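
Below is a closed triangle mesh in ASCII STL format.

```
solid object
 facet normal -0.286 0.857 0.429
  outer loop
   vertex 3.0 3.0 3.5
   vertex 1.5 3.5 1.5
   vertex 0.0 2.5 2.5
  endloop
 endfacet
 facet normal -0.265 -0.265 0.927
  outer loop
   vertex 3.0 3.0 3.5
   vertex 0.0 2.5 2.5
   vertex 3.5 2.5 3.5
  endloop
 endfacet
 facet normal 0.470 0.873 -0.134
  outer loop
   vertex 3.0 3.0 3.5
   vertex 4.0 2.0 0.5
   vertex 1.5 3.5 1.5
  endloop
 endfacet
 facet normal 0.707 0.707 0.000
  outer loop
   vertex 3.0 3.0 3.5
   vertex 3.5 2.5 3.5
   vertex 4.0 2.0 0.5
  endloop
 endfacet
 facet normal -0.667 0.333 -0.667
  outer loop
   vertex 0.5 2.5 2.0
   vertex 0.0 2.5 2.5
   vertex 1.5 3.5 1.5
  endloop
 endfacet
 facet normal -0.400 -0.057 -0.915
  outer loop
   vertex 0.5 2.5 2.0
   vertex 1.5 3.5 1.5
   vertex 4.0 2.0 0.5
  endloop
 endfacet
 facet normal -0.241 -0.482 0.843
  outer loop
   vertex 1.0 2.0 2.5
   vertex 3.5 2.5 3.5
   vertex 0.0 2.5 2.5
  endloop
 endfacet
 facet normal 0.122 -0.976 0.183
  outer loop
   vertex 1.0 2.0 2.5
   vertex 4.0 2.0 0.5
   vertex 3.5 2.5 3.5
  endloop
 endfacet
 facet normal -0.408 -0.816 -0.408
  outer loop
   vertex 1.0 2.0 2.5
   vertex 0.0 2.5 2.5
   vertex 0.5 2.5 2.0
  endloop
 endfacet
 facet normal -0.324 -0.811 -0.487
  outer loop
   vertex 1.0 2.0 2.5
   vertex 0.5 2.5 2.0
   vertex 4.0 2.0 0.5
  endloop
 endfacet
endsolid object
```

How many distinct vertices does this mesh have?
7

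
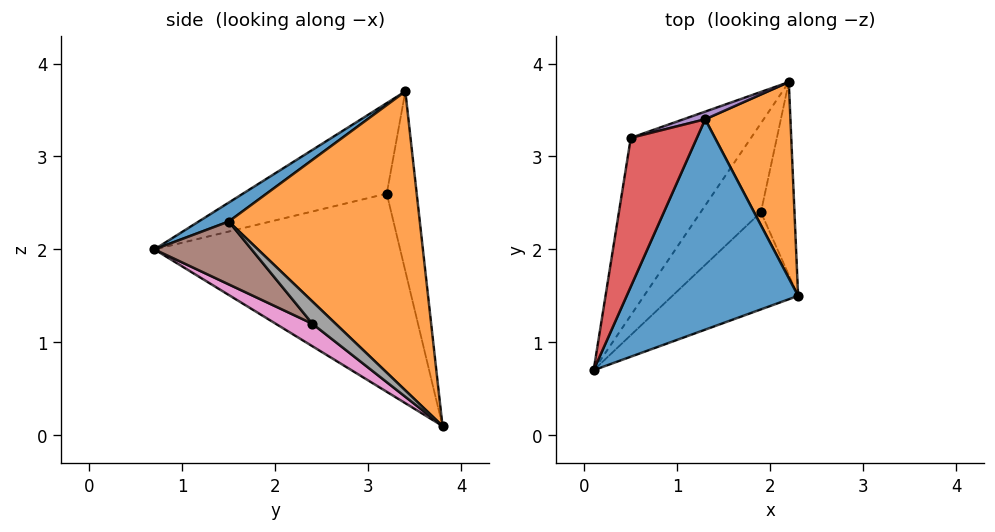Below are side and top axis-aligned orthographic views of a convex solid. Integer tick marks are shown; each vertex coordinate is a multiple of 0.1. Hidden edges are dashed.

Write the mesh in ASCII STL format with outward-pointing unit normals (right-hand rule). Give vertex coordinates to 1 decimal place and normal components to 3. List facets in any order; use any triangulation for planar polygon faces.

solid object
 facet normal 0.091 -0.559 0.824
  outer loop
   vertex 1.3 3.4 3.7
   vertex 0.1 0.7 2.0
   vertex 2.3 1.5 2.3
  endloop
 endfacet
 facet normal 0.920 0.291 0.262
  outer loop
   vertex 1.3 3.4 3.7
   vertex 2.3 1.5 2.3
   vertex 2.2 3.8 0.1
  endloop
 endfacet
 facet normal -0.827 0.253 -0.502
  outer loop
   vertex 0.5 3.2 2.6
   vertex 2.2 3.8 0.1
   vertex 0.1 0.7 2.0
  endloop
 endfacet
 facet normal -0.808 -0.012 0.590
  outer loop
   vertex 0.5 3.2 2.6
   vertex 0.1 0.7 2.0
   vertex 1.3 3.4 3.7
  endloop
 endfacet
 facet normal -0.287 0.957 0.035
  outer loop
   vertex 0.5 3.2 2.6
   vertex 1.3 3.4 3.7
   vertex 2.2 3.8 0.1
  endloop
 endfacet
 facet normal 0.333 -0.667 -0.667
  outer loop
   vertex 1.9 2.4 1.2
   vertex 2.3 1.5 2.3
   vertex 0.1 0.7 2.0
  endloop
 endfacet
 facet normal 0.272 -0.630 -0.728
  outer loop
   vertex 1.9 2.4 1.2
   vertex 0.1 0.7 2.0
   vertex 2.2 3.8 0.1
  endloop
 endfacet
 facet normal 0.437 -0.612 -0.659
  outer loop
   vertex 1.9 2.4 1.2
   vertex 2.2 3.8 0.1
   vertex 2.3 1.5 2.3
  endloop
 endfacet
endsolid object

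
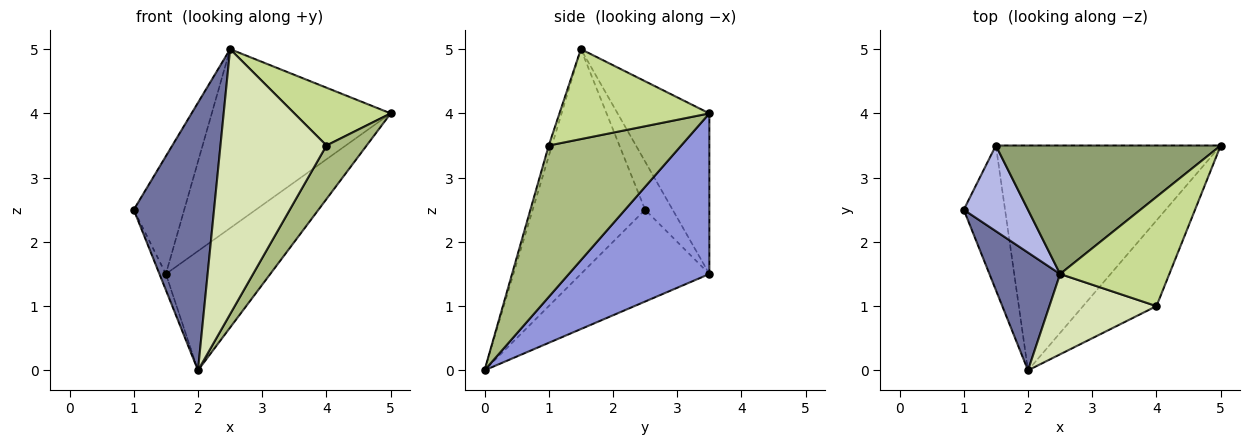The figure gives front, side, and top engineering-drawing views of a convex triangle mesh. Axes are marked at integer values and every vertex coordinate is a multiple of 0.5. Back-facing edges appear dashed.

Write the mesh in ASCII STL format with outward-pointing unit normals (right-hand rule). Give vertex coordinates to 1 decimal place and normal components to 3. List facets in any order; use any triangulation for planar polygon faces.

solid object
 facet normal -0.788 -0.563 0.248
  outer loop
   vertex 2.5 1.5 5.0
   vertex 1.0 2.5 2.5
   vertex 2.0 0.0 0.0
  endloop
 endfacet
 facet normal -0.911 0.046 -0.410
  outer loop
   vertex 1.5 3.5 1.5
   vertex 2.0 0.0 0.0
   vertex 1.0 2.5 2.5
  endloop
 endfacet
 facet normal 0.534 0.396 -0.747
  outer loop
   vertex 1.5 3.5 1.5
   vertex 5.0 3.5 4.0
   vertex 2.0 0.0 0.0
  endloop
 endfacet
 facet normal -0.404 0.740 0.538
  outer loop
   vertex 1.5 3.5 1.5
   vertex 1.0 2.5 2.5
   vertex 2.5 1.5 5.0
  endloop
 endfacet
 facet normal -0.385 0.750 0.538
  outer loop
   vertex 1.5 3.5 1.5
   vertex 2.5 1.5 5.0
   vertex 5.0 3.5 4.0
  endloop
 endfacet
 facet normal 0.868 -0.263 -0.421
  outer loop
   vertex 4.0 1.0 3.5
   vertex 2.0 0.0 0.0
   vertex 5.0 3.5 4.0
  endloop
 endfacet
 facet normal 0.588 -0.378 0.715
  outer loop
   vertex 4.0 1.0 3.5
   vertex 5.0 3.5 4.0
   vertex 2.5 1.5 5.0
  endloop
 endfacet
 facet normal -0.029 -0.957 0.290
  outer loop
   vertex 4.0 1.0 3.5
   vertex 2.5 1.5 5.0
   vertex 2.0 0.0 0.0
  endloop
 endfacet
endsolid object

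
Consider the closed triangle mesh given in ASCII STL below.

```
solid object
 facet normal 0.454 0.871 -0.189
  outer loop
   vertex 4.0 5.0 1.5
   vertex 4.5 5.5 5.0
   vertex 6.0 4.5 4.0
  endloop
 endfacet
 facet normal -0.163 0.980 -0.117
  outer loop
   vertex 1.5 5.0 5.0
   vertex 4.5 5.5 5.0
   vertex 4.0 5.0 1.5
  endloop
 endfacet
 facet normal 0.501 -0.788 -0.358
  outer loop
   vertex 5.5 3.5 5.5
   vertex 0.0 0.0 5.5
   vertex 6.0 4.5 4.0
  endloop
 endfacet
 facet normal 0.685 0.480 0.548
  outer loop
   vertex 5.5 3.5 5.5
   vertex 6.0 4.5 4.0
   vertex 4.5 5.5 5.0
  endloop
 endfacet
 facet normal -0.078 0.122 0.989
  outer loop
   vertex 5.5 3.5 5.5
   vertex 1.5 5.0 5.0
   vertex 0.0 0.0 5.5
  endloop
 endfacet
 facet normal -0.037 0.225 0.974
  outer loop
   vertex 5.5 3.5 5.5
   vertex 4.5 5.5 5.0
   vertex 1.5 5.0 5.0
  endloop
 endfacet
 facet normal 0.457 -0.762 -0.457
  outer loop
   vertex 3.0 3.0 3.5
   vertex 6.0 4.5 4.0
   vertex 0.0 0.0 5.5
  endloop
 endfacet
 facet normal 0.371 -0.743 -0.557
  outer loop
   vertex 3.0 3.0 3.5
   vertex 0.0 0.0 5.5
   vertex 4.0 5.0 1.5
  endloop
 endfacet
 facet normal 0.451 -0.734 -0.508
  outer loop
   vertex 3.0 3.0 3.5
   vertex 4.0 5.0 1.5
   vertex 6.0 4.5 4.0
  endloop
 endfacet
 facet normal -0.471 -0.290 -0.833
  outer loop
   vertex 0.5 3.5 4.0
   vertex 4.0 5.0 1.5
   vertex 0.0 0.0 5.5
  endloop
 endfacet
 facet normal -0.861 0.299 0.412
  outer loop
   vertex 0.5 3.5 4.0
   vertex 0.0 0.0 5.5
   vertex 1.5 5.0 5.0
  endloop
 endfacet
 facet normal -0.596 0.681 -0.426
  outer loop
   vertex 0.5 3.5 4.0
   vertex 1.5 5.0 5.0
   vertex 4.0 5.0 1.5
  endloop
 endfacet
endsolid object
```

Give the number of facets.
12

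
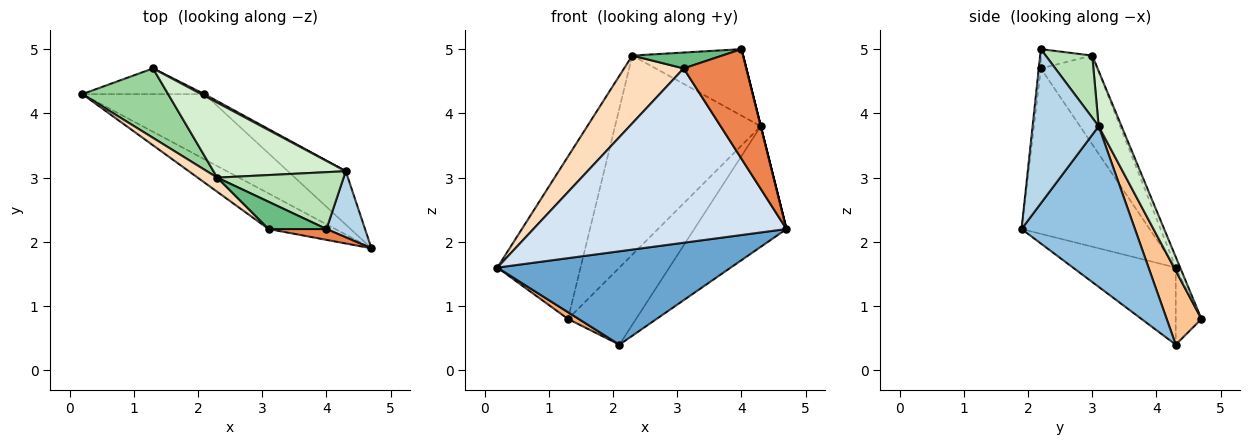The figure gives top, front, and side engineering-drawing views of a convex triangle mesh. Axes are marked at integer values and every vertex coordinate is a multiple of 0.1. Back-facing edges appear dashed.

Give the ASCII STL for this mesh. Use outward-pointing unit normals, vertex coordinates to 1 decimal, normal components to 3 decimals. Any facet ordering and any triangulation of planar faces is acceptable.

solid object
 facet normal -0.340 -0.771 -0.538
  outer loop
   vertex 2.1 4.3 0.4
   vertex 4.7 1.9 2.2
   vertex 0.2 4.3 1.6
  endloop
 endfacet
 facet normal 0.747 0.608 -0.269
  outer loop
   vertex 4.3 3.1 3.8
   vertex 4.7 1.9 2.2
   vertex 2.1 4.3 0.4
  endloop
 endfacet
 facet normal 0.970 0.000 0.243
  outer loop
   vertex 4.3 3.1 3.8
   vertex 4.0 2.2 5.0
   vertex 4.7 1.9 2.2
  endloop
 endfacet
 facet normal -0.444 -0.878 -0.179
  outer loop
   vertex 3.1 2.2 4.7
   vertex 0.2 4.3 1.6
   vertex 4.7 1.9 2.2
  endloop
 endfacet
 facet normal -0.033 -0.995 0.098
  outer loop
   vertex 3.1 2.2 4.7
   vertex 4.7 1.9 2.2
   vertex 4.0 2.2 5.0
  endloop
 endfacet
 facet normal -0.521 -0.217 -0.825
  outer loop
   vertex 1.3 4.7 0.8
   vertex 2.1 4.3 0.4
   vertex 0.2 4.3 1.6
  endloop
 endfacet
 facet normal 0.455 0.890 0.020
  outer loop
   vertex 1.3 4.7 0.8
   vertex 4.3 3.1 3.8
   vertex 2.1 4.3 0.4
  endloop
 endfacet
 facet normal -0.680 -0.718 0.150
  outer loop
   vertex 2.3 3.0 4.9
   vertex 0.2 4.3 1.6
   vertex 3.1 2.2 4.7
  endloop
 endfacet
 facet normal -0.277 -0.484 0.830
  outer loop
   vertex 2.3 3.0 4.9
   vertex 3.1 2.2 4.7
   vertex 4.0 2.2 5.0
  endloop
 endfacet
 facet normal -0.048 0.918 0.393
  outer loop
   vertex 2.3 3.0 4.9
   vertex 1.3 4.7 0.8
   vertex 0.2 4.3 1.6
  endloop
 endfacet
 facet normal 0.304 0.724 0.619
  outer loop
   vertex 2.3 3.0 4.9
   vertex 4.0 2.2 5.0
   vertex 4.3 3.1 3.8
  endloop
 endfacet
 facet normal 0.145 0.926 0.348
  outer loop
   vertex 2.3 3.0 4.9
   vertex 4.3 3.1 3.8
   vertex 1.3 4.7 0.8
  endloop
 endfacet
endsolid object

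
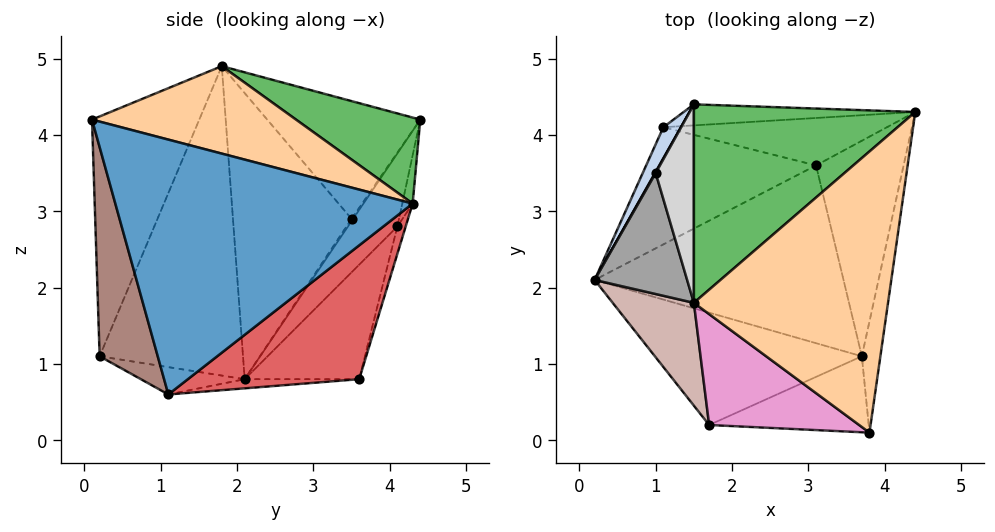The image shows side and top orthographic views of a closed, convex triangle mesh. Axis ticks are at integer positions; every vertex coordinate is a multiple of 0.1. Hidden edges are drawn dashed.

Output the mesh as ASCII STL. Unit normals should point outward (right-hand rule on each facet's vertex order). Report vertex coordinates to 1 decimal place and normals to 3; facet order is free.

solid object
 facet normal 0.985 -0.159 -0.072
  outer loop
   vertex 3.7 1.1 0.6
   vertex 4.4 4.3 3.1
   vertex 3.8 0.1 4.2
  endloop
 endfacet
 facet normal -0.953 0.199 0.230
  outer loop
   vertex 1.1 4.1 2.8
   vertex 0.2 2.1 0.8
   vertex 1.5 4.4 4.2
  endloop
 endfacet
 facet normal -0.041 0.979 -0.198
  outer loop
   vertex 1.1 4.1 2.8
   vertex 1.5 4.4 4.2
   vertex 4.4 4.3 3.1
  endloop
 endfacet
 facet normal 0.404 0.177 0.897
  outer loop
   vertex 1.5 1.8 4.9
   vertex 3.8 0.1 4.2
   vertex 4.4 4.3 3.1
  endloop
 endfacet
 facet normal 0.351 0.243 0.904
  outer loop
   vertex 1.5 1.8 4.9
   vertex 4.4 4.3 3.1
   vertex 1.5 4.4 4.2
  endloop
 endfacet
 facet normal -0.037 0.071 -0.997
  outer loop
   vertex 3.1 3.6 0.8
   vertex 3.7 1.1 0.6
   vertex 0.2 2.1 0.8
  endloop
 endfacet
 facet normal 0.813 0.238 -0.532
  outer loop
   vertex 3.1 3.6 0.8
   vertex 4.4 4.3 3.1
   vertex 3.7 1.1 0.6
  endloop
 endfacet
 facet normal -0.380 0.734 -0.563
  outer loop
   vertex 3.1 3.6 0.8
   vertex 0.2 2.1 0.8
   vertex 1.1 4.1 2.8
  endloop
 endfacet
 facet normal -0.033 0.961 -0.274
  outer loop
   vertex 3.1 3.6 0.8
   vertex 1.1 4.1 2.8
   vertex 4.4 4.3 3.1
  endloop
 endfacet
 facet normal -0.127 -0.252 -0.960
  outer loop
   vertex 1.7 0.2 1.1
   vertex 0.2 2.1 0.8
   vertex 3.7 1.1 0.6
  endloop
 endfacet
 facet normal 0.341 -0.903 -0.260
  outer loop
   vertex 1.7 0.2 1.1
   vertex 3.7 1.1 0.6
   vertex 3.8 0.1 4.2
  endloop
 endfacet
 facet normal -0.784 -0.586 0.206
  outer loop
   vertex 1.7 0.2 1.1
   vertex 1.5 1.8 4.9
   vertex 0.2 2.1 0.8
  endloop
 endfacet
 facet normal -0.501 -0.807 0.313
  outer loop
   vertex 1.7 0.2 1.1
   vertex 3.8 0.1 4.2
   vertex 1.5 1.8 4.9
  endloop
 endfacet
 facet normal -0.953 0.136 0.272
  outer loop
   vertex 1.0 3.5 2.9
   vertex 1.5 4.4 4.2
   vertex 0.2 2.1 0.8
  endloop
 endfacet
 facet normal -0.948 0.082 0.307
  outer loop
   vertex 1.0 3.5 2.9
   vertex 0.2 2.1 0.8
   vertex 1.5 1.8 4.9
  endloop
 endfacet
 facet normal -0.948 0.083 0.307
  outer loop
   vertex 1.0 3.5 2.9
   vertex 1.5 1.8 4.9
   vertex 1.5 4.4 4.2
  endloop
 endfacet
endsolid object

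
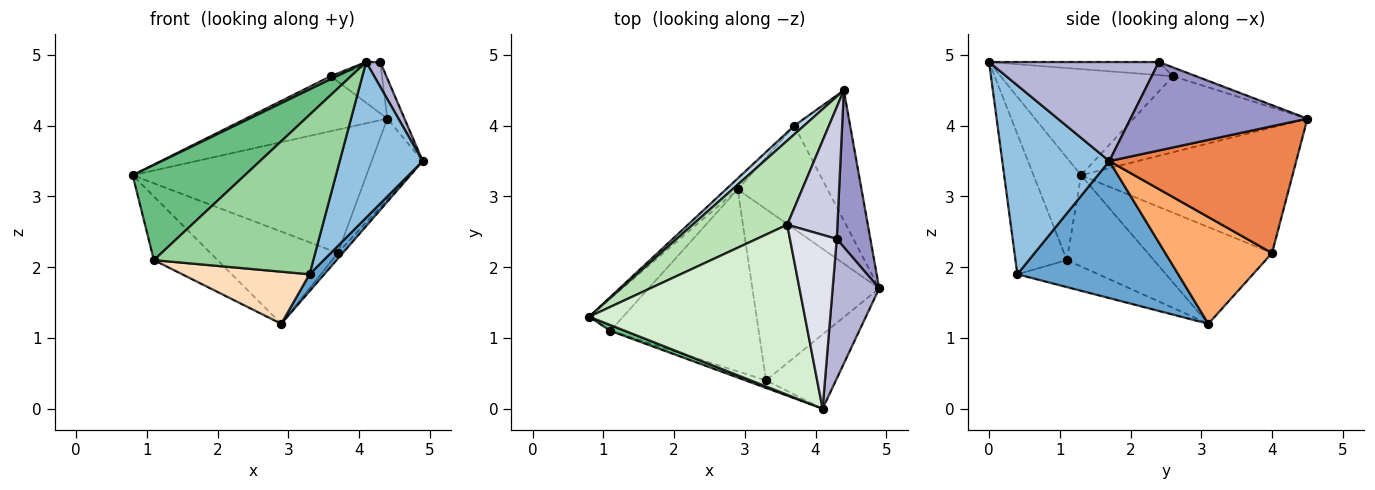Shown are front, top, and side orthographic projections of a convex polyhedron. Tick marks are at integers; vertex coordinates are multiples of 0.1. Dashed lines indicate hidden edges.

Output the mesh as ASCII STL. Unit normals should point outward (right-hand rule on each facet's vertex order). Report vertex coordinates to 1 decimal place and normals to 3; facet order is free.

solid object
 facet normal 0.732 -0.067 -0.678
  outer loop
   vertex 3.3 0.4 1.9
   vertex 2.9 3.1 1.2
   vertex 4.9 1.7 3.5
  endloop
 endfacet
 facet normal 0.759 -0.588 -0.281
  outer loop
   vertex 4.1 0.0 4.9
   vertex 3.3 0.4 1.9
   vertex 4.9 1.7 3.5
  endloop
 endfacet
 facet normal -0.670 0.741 0.052
  outer loop
   vertex 3.7 4.0 2.2
   vertex 0.8 1.3 3.3
   vertex 4.4 4.5 4.1
  endloop
 endfacet
 facet normal -0.696 0.713 -0.085
  outer loop
   vertex 3.7 4.0 2.2
   vertex 2.9 3.1 1.2
   vertex 0.8 1.3 3.3
  endloop
 endfacet
 facet normal 0.888 0.242 -0.391
  outer loop
   vertex 3.7 4.0 2.2
   vertex 4.4 4.5 4.1
   vertex 4.9 1.7 3.5
  endloop
 endfacet
 facet normal 0.765 0.035 -0.643
  outer loop
   vertex 3.7 4.0 2.2
   vertex 4.9 1.7 3.5
   vertex 2.9 3.1 1.2
  endloop
 endfacet
 facet normal -0.773 0.566 -0.287
  outer loop
   vertex 1.1 1.1 2.1
   vertex 0.8 1.3 3.3
   vertex 2.9 3.1 1.2
  endloop
 endfacet
 facet normal -0.172 -0.271 -0.947
  outer loop
   vertex 1.1 1.1 2.1
   vertex 2.9 3.1 1.2
   vertex 3.3 0.4 1.9
  endloop
 endfacet
 facet normal -0.389 -0.919 0.056
  outer loop
   vertex 1.1 1.1 2.1
   vertex 4.1 0.0 4.9
   vertex 0.8 1.3 3.3
  endloop
 endfacet
 facet normal -0.307 -0.951 -0.045
  outer loop
   vertex 1.1 1.1 2.1
   vertex 3.3 0.4 1.9
   vertex 4.1 0.0 4.9
  endloop
 endfacet
 facet normal -0.558 0.454 0.694
  outer loop
   vertex 3.6 2.6 4.7
   vertex 4.4 4.5 4.1
   vertex 0.8 1.3 3.3
  endloop
 endfacet
 facet normal -0.441 -0.016 0.897
  outer loop
   vertex 3.6 2.6 4.7
   vertex 0.8 1.3 3.3
   vertex 4.1 0.0 4.9
  endloop
 endfacet
 facet normal 0.931 0.090 0.354
  outer loop
   vertex 4.3 2.4 4.9
   vertex 4.9 1.7 3.5
   vertex 4.4 4.5 4.1
  endloop
 endfacet
 facet normal 0.902 -0.075 0.424
  outer loop
   vertex 4.3 2.4 4.9
   vertex 4.1 0.0 4.9
   vertex 4.9 1.7 3.5
  endloop
 endfacet
 facet normal -0.161 0.358 0.920
  outer loop
   vertex 4.3 2.4 4.9
   vertex 4.4 4.5 4.1
   vertex 3.6 2.6 4.7
  endloop
 endfacet
 facet normal -0.269 0.022 0.963
  outer loop
   vertex 4.3 2.4 4.9
   vertex 3.6 2.6 4.7
   vertex 4.1 0.0 4.9
  endloop
 endfacet
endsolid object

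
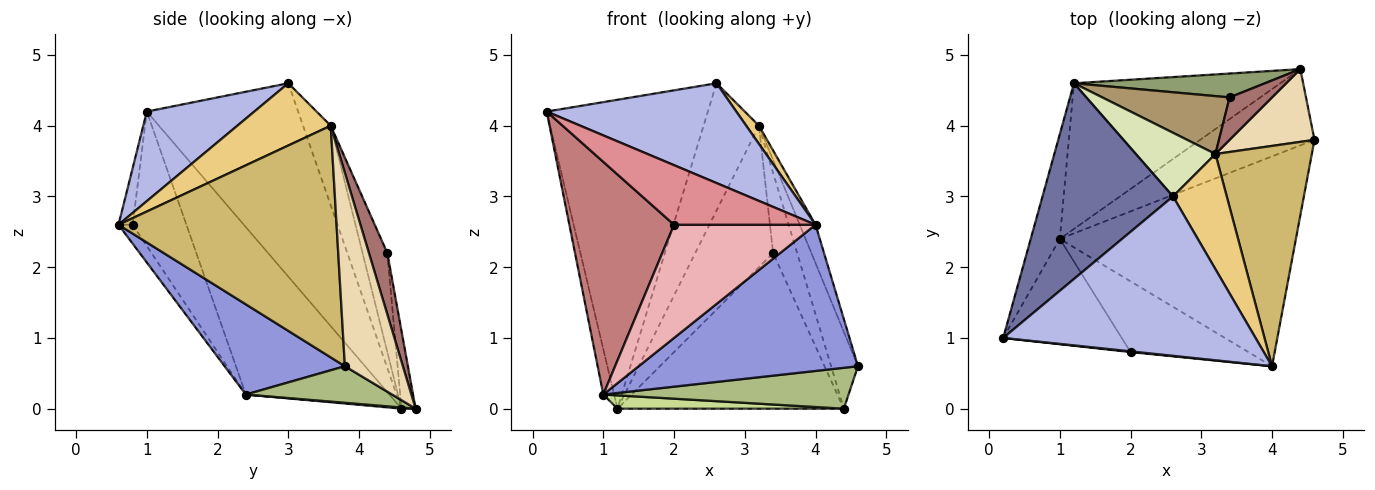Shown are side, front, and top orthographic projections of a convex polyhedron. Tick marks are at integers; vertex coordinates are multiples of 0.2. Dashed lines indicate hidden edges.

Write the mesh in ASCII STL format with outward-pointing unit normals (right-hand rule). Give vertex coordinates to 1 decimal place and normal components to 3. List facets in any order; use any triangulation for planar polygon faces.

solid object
 facet normal -0.621 0.662 0.419
  outer loop
   vertex 2.6 3.0 4.6
   vertex 1.2 4.6 0.0
   vertex 0.2 1.0 4.2
  endloop
 endfacet
 facet normal -0.983 0.074 -0.171
  outer loop
   vertex 1.0 2.4 0.2
   vertex 0.2 1.0 4.2
   vertex 1.2 4.6 0.0
  endloop
 endfacet
 facet normal 0.299 -0.545 -0.783
  outer loop
   vertex 4.0 0.6 2.6
   vertex 1.0 2.4 0.2
   vertex 4.6 3.8 0.6
  endloop
 endfacet
 facet normal 0.288 -0.508 0.812
  outer loop
   vertex 4.0 0.6 2.6
   vertex 2.6 3.0 4.6
   vertex 0.2 1.0 4.2
  endloop
 endfacet
 facet normal -0.062 0.987 0.151
  outer loop
   vertex 4.4 4.8 0.0
   vertex 1.2 4.6 0.0
   vertex 3.4 4.4 2.2
  endloop
 endfacet
 facet normal 0.271 -0.455 -0.848
  outer loop
   vertex 4.4 4.8 0.0
   vertex 4.6 3.8 0.6
   vertex 1.0 2.4 0.2
  endloop
 endfacet
 facet normal 0.006 -0.091 -0.996
  outer loop
   vertex 4.4 4.8 0.0
   vertex 1.0 2.4 0.2
   vertex 1.2 4.6 0.0
  endloop
 endfacet
 facet normal -0.408 0.816 0.408
  outer loop
   vertex 3.2 3.6 4.0
   vertex 1.2 4.6 0.0
   vertex 2.6 3.0 4.6
  endloop
 endfacet
 facet normal -0.282 0.888 0.363
  outer loop
   vertex 3.2 3.6 4.0
   vertex 3.4 4.4 2.2
   vertex 1.2 4.6 0.0
  endloop
 endfacet
 facet normal 0.921 0.067 0.383
  outer loop
   vertex 3.2 3.6 4.0
   vertex 4.0 0.6 2.6
   vertex 4.6 3.8 0.6
  endloop
 endfacet
 facet normal 0.753 -0.103 0.650
  outer loop
   vertex 3.2 3.6 4.0
   vertex 2.6 3.0 4.6
   vertex 4.0 0.6 2.6
  endloop
 endfacet
 facet normal 0.843 0.391 0.370
  outer loop
   vertex 3.2 3.6 4.0
   vertex 4.6 3.8 0.6
   vertex 4.4 4.8 0.0
  endloop
 endfacet
 facet normal 0.560 0.732 0.388
  outer loop
   vertex 3.2 3.6 4.0
   vertex 4.4 4.8 0.0
   vertex 3.4 4.4 2.2
  endloop
 endfacet
 facet normal -0.424 -0.825 -0.374
  outer loop
   vertex 2.0 0.8 2.6
   vertex 0.2 1.0 4.2
   vertex 1.0 2.4 0.2
  endloop
 endfacet
 facet normal -0.099 -0.995 0.012
  outer loop
   vertex 2.0 0.8 2.6
   vertex 4.0 0.6 2.6
   vertex 0.2 1.0 4.2
  endloop
 endfacet
 facet normal -0.084 -0.845 -0.528
  outer loop
   vertex 2.0 0.8 2.6
   vertex 1.0 2.4 0.2
   vertex 4.0 0.6 2.6
  endloop
 endfacet
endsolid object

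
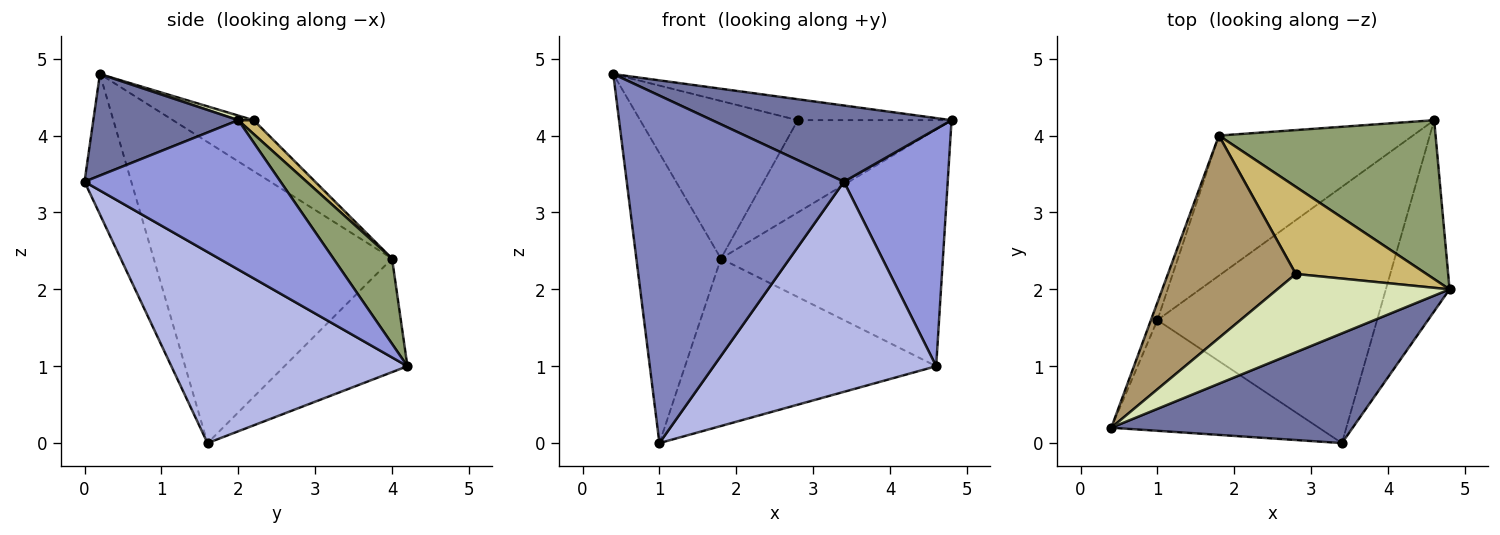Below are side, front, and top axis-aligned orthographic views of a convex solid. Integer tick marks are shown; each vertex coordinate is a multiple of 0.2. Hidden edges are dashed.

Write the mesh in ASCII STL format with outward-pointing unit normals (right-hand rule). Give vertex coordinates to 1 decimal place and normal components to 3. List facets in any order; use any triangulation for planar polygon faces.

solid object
 facet normal 0.326 -0.539 0.776
  outer loop
   vertex 3.4 0.0 3.4
   vertex 4.8 2.0 4.2
   vertex 0.4 0.2 4.8
  endloop
 endfacet
 facet normal -0.201 -0.933 -0.297
  outer loop
   vertex 3.4 0.0 3.4
   vertex 0.4 0.2 4.8
   vertex 1.0 1.6 0.0
  endloop
 endfacet
 facet normal 0.827 -0.438 -0.353
  outer loop
   vertex 3.4 0.0 3.4
   vertex 4.6 4.2 1.0
   vertex 4.8 2.0 4.2
  endloop
 endfacet
 facet normal 0.558 -0.526 -0.642
  outer loop
   vertex 3.4 0.0 3.4
   vertex 1.0 1.6 0.0
   vertex 4.6 4.2 1.0
  endloop
 endfacet
 facet normal 0.214 0.811 0.544
  outer loop
   vertex 1.8 4.0 2.4
   vertex 4.8 2.0 4.2
   vertex 4.6 4.2 1.0
  endloop
 endfacet
 facet normal -0.942 0.334 -0.020
  outer loop
   vertex 1.8 4.0 2.4
   vertex 1.0 1.6 0.0
   vertex 0.4 0.2 4.8
  endloop
 endfacet
 facet normal -0.352 0.718 -0.601
  outer loop
   vertex 1.8 4.0 2.4
   vertex 4.6 4.2 1.0
   vertex 1.0 1.6 0.0
  endloop
 endfacet
 facet normal 0.026 0.259 0.966
  outer loop
   vertex 2.8 2.2 4.2
   vertex 0.4 0.2 4.8
   vertex 4.8 2.0 4.2
  endloop
 endfacet
 facet normal -0.300 0.586 0.753
  outer loop
   vertex 2.8 2.2 4.2
   vertex 1.8 4.0 2.4
   vertex 0.4 0.2 4.8
  endloop
 endfacet
 facet normal 0.073 0.725 0.685
  outer loop
   vertex 2.8 2.2 4.2
   vertex 4.8 2.0 4.2
   vertex 1.8 4.0 2.4
  endloop
 endfacet
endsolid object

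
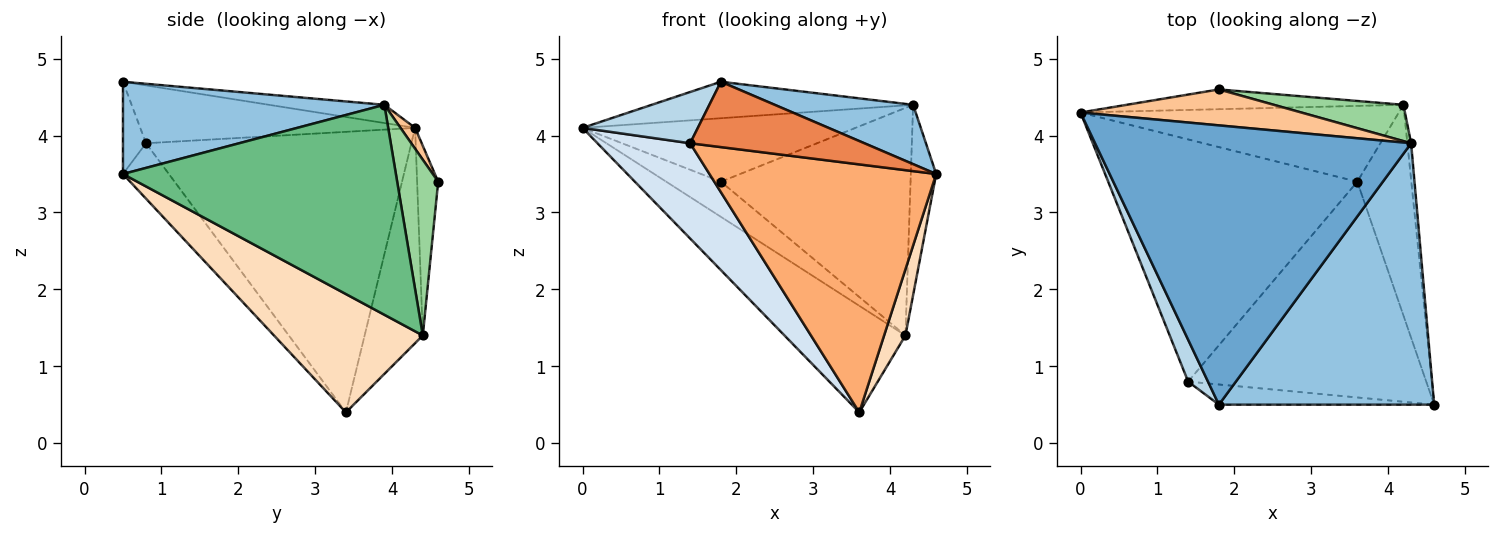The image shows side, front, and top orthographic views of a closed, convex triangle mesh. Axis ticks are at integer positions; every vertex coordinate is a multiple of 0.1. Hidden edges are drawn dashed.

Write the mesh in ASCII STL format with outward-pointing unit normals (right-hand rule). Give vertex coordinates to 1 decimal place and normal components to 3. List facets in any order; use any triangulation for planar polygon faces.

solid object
 facet normal -0.057 0.129 0.990
  outer loop
   vertex 4.3 3.9 4.4
   vertex 0.0 4.3 4.1
   vertex 1.8 0.5 4.7
  endloop
 endfacet
 facet normal 0.386 -0.204 0.900
  outer loop
   vertex 4.3 3.9 4.4
   vertex 1.8 0.5 4.7
   vertex 4.6 0.5 3.5
  endloop
 endfacet
 facet normal -0.879 -0.369 0.301
  outer loop
   vertex 1.4 0.8 3.9
   vertex 1.8 0.5 4.7
   vertex 0.0 4.3 4.1
  endloop
 endfacet
 facet normal -0.723 -0.253 -0.642
  outer loop
   vertex 1.4 0.8 3.9
   vertex 0.0 4.3 4.1
   vertex 3.6 3.4 0.4
  endloop
 endfacet
 facet normal -0.125 -0.948 -0.293
  outer loop
   vertex 1.4 0.8 3.9
   vertex 4.6 0.5 3.5
   vertex 1.8 0.5 4.7
  endloop
 endfacet
 facet normal -0.151 -0.746 -0.649
  outer loop
   vertex 1.4 0.8 3.9
   vertex 3.6 3.4 0.4
   vertex 4.6 0.5 3.5
  endloop
 endfacet
 facet normal 0.047 0.869 0.492
  outer loop
   vertex 1.8 4.6 3.4
   vertex 0.0 4.3 4.1
   vertex 4.3 3.9 4.4
  endloop
 endfacet
 facet normal 0.902 -0.129 -0.412
  outer loop
   vertex 4.2 4.4 1.4
   vertex 4.6 0.5 3.5
   vertex 3.6 3.4 0.4
  endloop
 endfacet
 facet normal 0.996 0.093 -0.018
  outer loop
   vertex 4.2 4.4 1.4
   vertex 4.3 3.9 4.4
   vertex 4.6 0.5 3.5
  endloop
 endfacet
 facet normal 0.209 0.966 0.154
  outer loop
   vertex 4.2 4.4 1.4
   vertex 1.8 4.6 3.4
   vertex 4.3 3.9 4.4
  endloop
 endfacet
 facet normal -0.365 0.759 -0.540
  outer loop
   vertex 4.2 4.4 1.4
   vertex 3.6 3.4 0.4
   vertex 0.0 4.3 4.1
  endloop
 endfacet
 facet normal -0.318 0.826 -0.465
  outer loop
   vertex 4.2 4.4 1.4
   vertex 0.0 4.3 4.1
   vertex 1.8 4.6 3.4
  endloop
 endfacet
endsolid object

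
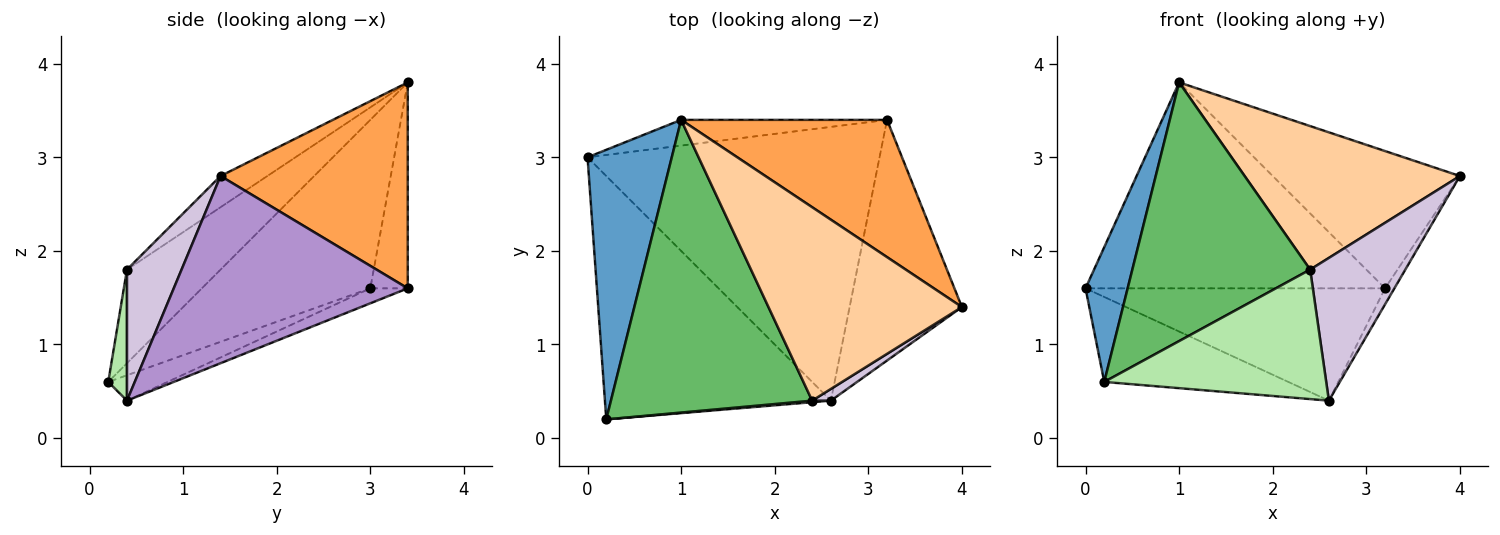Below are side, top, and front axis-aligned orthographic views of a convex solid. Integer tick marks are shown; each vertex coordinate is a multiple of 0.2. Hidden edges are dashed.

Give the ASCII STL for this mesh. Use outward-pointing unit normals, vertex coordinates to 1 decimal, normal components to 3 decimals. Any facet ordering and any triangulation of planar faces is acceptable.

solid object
 facet normal -0.873 -0.218 0.436
  outer loop
   vertex 1.0 3.4 3.8
   vertex 0.0 3.0 1.6
   vertex 0.2 0.2 0.6
  endloop
 endfacet
 facet normal -0.123 0.985 -0.123
  outer loop
   vertex 3.2 3.4 1.6
   vertex 0.0 3.0 1.6
   vertex 1.0 3.4 3.8
  endloop
 endfacet
 facet normal 0.577 0.577 0.577
  outer loop
   vertex 3.2 3.4 1.6
   vertex 1.0 3.4 3.8
   vertex 4.0 1.4 2.8
  endloop
 endfacet
 facet normal -0.128 -0.591 0.796
  outer loop
   vertex 2.4 0.4 1.8
   vertex 4.0 1.4 2.8
   vertex 1.0 3.4 3.8
  endloop
 endfacet
 facet normal -0.329 -0.625 0.708
  outer loop
   vertex 2.4 0.4 1.8
   vertex 1.0 3.4 3.8
   vertex 0.2 0.2 0.6
  endloop
 endfacet
 facet normal 0.084 -0.996 0.012
  outer loop
   vertex 2.6 0.4 0.4
   vertex 2.4 0.4 1.8
   vertex 0.2 0.2 0.6
  endloop
 endfacet
 facet normal -0.106 0.328 -0.939
  outer loop
   vertex 2.6 0.4 0.4
   vertex 0.2 0.2 0.6
   vertex 0.0 3.0 1.6
  endloop
 endfacet
 facet normal -0.047 0.379 -0.924
  outer loop
   vertex 2.6 0.4 0.4
   vertex 0.0 3.0 1.6
   vertex 3.2 3.4 1.6
  endloop
 endfacet
 facet normal 0.857 0.034 -0.514
  outer loop
   vertex 2.6 0.4 0.4
   vertex 3.2 3.4 1.6
   vertex 4.0 1.4 2.8
  endloop
 endfacet
 facet normal 0.496 -0.865 0.071
  outer loop
   vertex 2.6 0.4 0.4
   vertex 4.0 1.4 2.8
   vertex 2.4 0.4 1.8
  endloop
 endfacet
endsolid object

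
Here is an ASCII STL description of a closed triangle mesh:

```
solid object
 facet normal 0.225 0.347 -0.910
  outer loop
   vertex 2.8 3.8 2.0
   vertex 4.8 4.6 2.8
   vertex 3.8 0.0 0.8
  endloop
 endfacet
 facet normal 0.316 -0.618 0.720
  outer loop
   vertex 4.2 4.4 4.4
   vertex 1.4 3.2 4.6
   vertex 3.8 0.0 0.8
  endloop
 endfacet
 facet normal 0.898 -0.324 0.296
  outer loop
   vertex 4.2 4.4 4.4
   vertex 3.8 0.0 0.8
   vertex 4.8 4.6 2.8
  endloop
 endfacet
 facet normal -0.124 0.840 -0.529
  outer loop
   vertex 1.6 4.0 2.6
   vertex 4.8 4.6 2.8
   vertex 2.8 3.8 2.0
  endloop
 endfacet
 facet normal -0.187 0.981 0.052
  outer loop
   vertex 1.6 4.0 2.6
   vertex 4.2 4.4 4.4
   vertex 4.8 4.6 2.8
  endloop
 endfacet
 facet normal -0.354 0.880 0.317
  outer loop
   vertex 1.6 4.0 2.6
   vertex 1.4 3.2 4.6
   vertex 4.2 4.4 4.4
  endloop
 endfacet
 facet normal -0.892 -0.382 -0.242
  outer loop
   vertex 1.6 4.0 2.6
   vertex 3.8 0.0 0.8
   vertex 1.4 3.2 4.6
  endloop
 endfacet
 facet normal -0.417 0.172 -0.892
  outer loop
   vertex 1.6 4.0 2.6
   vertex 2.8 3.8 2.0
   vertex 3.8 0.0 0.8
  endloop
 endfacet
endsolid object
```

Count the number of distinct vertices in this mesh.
6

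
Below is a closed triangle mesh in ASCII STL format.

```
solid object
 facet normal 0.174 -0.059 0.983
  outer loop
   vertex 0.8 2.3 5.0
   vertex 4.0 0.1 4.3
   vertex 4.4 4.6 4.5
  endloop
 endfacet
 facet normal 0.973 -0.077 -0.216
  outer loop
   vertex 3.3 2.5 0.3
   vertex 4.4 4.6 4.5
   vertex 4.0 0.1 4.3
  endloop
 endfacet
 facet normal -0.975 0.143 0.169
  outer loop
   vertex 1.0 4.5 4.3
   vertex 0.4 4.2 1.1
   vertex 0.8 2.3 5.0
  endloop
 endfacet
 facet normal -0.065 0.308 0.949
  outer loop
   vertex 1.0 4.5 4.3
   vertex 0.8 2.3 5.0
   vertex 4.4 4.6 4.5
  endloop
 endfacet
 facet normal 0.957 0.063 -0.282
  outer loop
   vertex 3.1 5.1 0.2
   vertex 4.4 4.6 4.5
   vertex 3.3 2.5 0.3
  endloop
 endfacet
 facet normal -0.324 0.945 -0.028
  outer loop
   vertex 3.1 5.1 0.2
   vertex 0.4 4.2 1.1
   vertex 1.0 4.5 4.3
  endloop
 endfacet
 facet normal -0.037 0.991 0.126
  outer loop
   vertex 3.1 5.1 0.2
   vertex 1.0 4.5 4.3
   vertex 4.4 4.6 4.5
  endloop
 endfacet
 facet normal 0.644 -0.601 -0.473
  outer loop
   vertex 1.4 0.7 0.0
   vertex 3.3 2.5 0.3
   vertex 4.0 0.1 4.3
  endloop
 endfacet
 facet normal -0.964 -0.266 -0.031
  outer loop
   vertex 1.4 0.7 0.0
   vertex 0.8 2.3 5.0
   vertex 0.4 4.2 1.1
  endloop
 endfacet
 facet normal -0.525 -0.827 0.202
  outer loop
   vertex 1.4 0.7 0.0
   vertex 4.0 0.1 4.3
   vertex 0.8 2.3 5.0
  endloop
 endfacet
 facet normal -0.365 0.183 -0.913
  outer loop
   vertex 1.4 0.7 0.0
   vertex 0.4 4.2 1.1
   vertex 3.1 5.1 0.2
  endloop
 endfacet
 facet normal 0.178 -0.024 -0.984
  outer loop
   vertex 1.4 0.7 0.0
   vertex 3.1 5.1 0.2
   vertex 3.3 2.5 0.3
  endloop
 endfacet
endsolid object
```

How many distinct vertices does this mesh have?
8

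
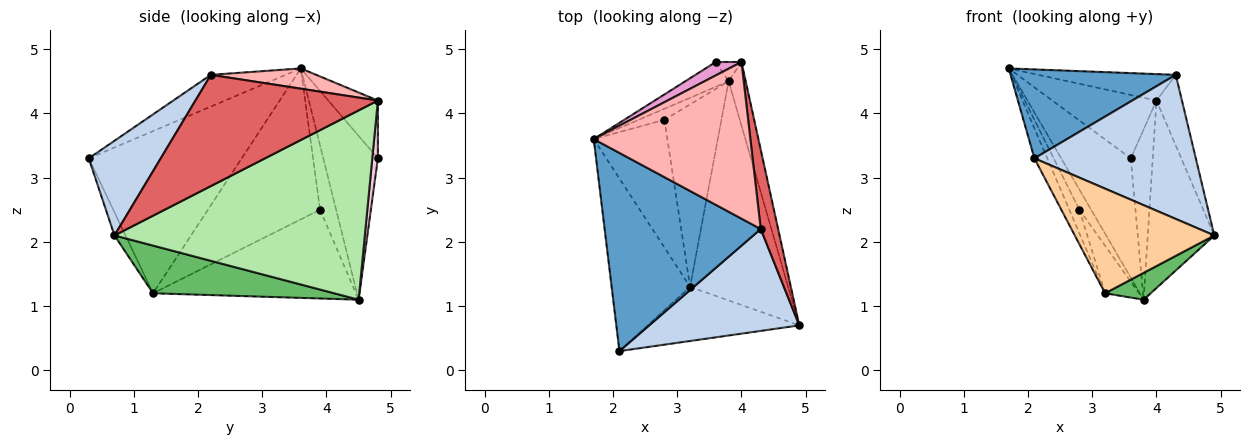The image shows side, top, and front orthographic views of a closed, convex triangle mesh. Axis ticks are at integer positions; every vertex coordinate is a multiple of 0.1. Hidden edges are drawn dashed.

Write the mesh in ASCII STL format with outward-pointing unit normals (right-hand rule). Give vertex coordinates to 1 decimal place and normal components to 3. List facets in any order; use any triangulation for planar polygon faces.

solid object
 facet normal -0.182 -0.403 0.897
  outer loop
   vertex 4.3 2.2 4.6
   vertex 1.7 3.6 4.7
   vertex 2.1 0.3 3.3
  endloop
 endfacet
 facet normal 0.342 -0.767 0.542
  outer loop
   vertex 4.3 2.2 4.6
   vertex 2.1 0.3 3.3
   vertex 4.9 0.7 2.1
  endloop
 endfacet
 facet normal -0.898 0.075 -0.434
  outer loop
   vertex 3.2 1.3 1.2
   vertex 2.1 0.3 3.3
   vertex 1.7 3.6 4.7
  endloop
 endfacet
 facet normal -0.070 -0.886 -0.459
  outer loop
   vertex 3.2 1.3 1.2
   vertex 4.9 0.7 2.1
   vertex 2.1 0.3 3.3
  endloop
 endfacet
 facet normal 0.435 -0.109 -0.894
  outer loop
   vertex 3.2 1.3 1.2
   vertex 3.8 4.5 1.1
   vertex 4.9 0.7 2.1
  endloop
 endfacet
 facet normal 0.963 0.256 -0.087
  outer loop
   vertex 4.0 4.8 4.2
   vertex 4.9 0.7 2.1
   vertex 3.8 4.5 1.1
  endloop
 endfacet
 facet normal 0.979 0.136 0.153
  outer loop
   vertex 4.0 4.8 4.2
   vertex 4.3 2.2 4.6
   vertex 4.9 0.7 2.1
  endloop
 endfacet
 facet normal 0.127 0.165 0.978
  outer loop
   vertex 4.0 4.8 4.2
   vertex 1.7 3.6 4.7
   vertex 4.3 2.2 4.6
  endloop
 endfacet
 facet normal -0.767 0.563 -0.307
  outer loop
   vertex 2.8 3.9 2.5
   vertex 1.7 3.6 4.7
   vertex 3.8 4.5 1.1
  endloop
 endfacet
 facet normal -0.896 0.081 -0.437
  outer loop
   vertex 2.8 3.9 2.5
   vertex 3.2 1.3 1.2
   vertex 1.7 3.6 4.7
  endloop
 endfacet
 facet normal -0.833 0.139 -0.535
  outer loop
   vertex 2.8 3.9 2.5
   vertex 3.8 4.5 1.1
   vertex 3.2 1.3 1.2
  endloop
 endfacet
 facet normal -0.609 0.776 -0.161
  outer loop
   vertex 3.6 4.8 3.3
   vertex 3.8 4.5 1.1
   vertex 1.7 3.6 4.7
  endloop
 endfacet
 facet normal -0.422 0.887 0.188
  outer loop
   vertex 3.6 4.8 3.3
   vertex 1.7 3.6 4.7
   vertex 4.0 4.8 4.2
  endloop
 endfacet
 facet normal 0.245 0.963 -0.109
  outer loop
   vertex 3.6 4.8 3.3
   vertex 4.0 4.8 4.2
   vertex 3.8 4.5 1.1
  endloop
 endfacet
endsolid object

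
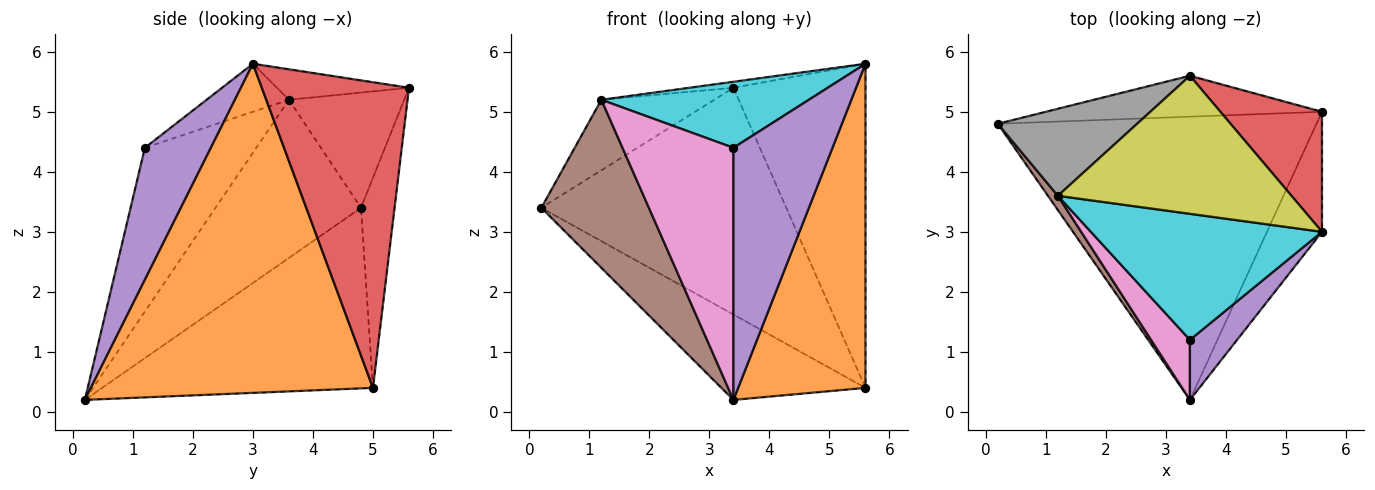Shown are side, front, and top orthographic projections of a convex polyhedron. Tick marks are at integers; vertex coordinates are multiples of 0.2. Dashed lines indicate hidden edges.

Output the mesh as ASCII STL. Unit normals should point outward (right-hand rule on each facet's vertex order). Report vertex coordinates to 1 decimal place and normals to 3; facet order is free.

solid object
 facet normal -0.477 0.254 -0.842
  outer loop
   vertex 3.4 0.2 0.2
   vertex 0.2 4.8 3.4
   vertex 5.6 5.0 0.4
  endloop
 endfacet
 facet normal 0.901 -0.407 -0.151
  outer loop
   vertex 5.6 3.0 5.8
   vertex 3.4 0.2 0.2
   vertex 5.6 5.0 0.4
  endloop
 endfacet
 facet normal -0.134 0.975 -0.176
  outer loop
   vertex 3.4 5.6 5.4
   vertex 5.6 5.0 0.4
   vertex 0.2 4.8 3.4
  endloop
 endfacet
 facet normal 0.723 0.648 0.240
  outer loop
   vertex 3.4 5.6 5.4
   vertex 5.6 3.0 5.8
   vertex 5.6 5.0 0.4
  endloop
 endfacet
 facet normal 0.544 -0.816 0.194
  outer loop
   vertex 3.4 1.2 4.4
   vertex 3.4 0.2 0.2
   vertex 5.6 3.0 5.8
  endloop
 endfacet
 facet normal -0.803 -0.594 0.050
  outer loop
   vertex 1.2 3.6 5.2
   vertex 0.2 4.8 3.4
   vertex 3.4 0.2 0.2
  endloop
 endfacet
 facet normal -0.699 -0.696 0.166
  outer loop
   vertex 1.2 3.6 5.2
   vertex 3.4 0.2 0.2
   vertex 3.4 1.2 4.4
  endloop
 endfacet
 facet normal -0.541 0.530 0.654
  outer loop
   vertex 1.2 3.6 5.2
   vertex 3.4 5.6 5.4
   vertex 0.2 4.8 3.4
  endloop
 endfacet
 facet normal -0.129 0.043 0.991
  outer loop
   vertex 1.2 3.6 5.2
   vertex 5.6 3.0 5.8
   vertex 3.4 5.6 5.4
  endloop
 endfacet
 facet normal -0.181 -0.456 0.871
  outer loop
   vertex 1.2 3.6 5.2
   vertex 3.4 1.2 4.4
   vertex 5.6 3.0 5.8
  endloop
 endfacet
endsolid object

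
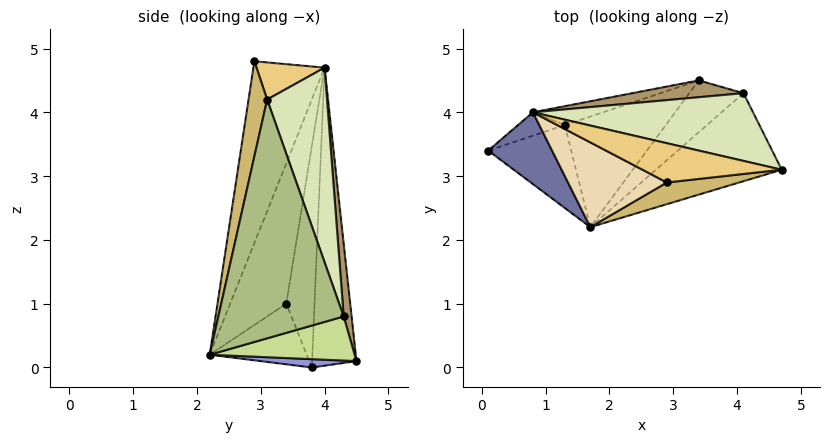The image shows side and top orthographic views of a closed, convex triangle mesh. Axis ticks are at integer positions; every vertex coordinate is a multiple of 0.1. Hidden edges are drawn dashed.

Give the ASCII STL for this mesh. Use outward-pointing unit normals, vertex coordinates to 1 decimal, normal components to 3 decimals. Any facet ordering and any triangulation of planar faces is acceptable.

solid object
 facet normal -0.507 -0.830 0.231
  outer loop
   vertex 0.8 4.0 4.7
   vertex 0.1 3.4 1.0
   vertex 1.7 2.2 0.2
  endloop
 endfacet
 facet normal -0.573 -0.241 -0.784
  outer loop
   vertex 1.3 3.8 0.0
   vertex 1.7 2.2 0.2
   vertex 0.1 3.4 1.0
  endloop
 endfacet
 facet normal 0.082 -0.103 -0.991
  outer loop
   vertex 1.3 3.8 0.0
   vertex 3.4 4.5 0.1
   vertex 1.7 2.2 0.2
  endloop
 endfacet
 facet normal -0.374 0.924 -0.079
  outer loop
   vertex 1.3 3.8 0.0
   vertex 0.1 3.4 1.0
   vertex 0.8 4.0 4.7
  endloop
 endfacet
 facet normal -0.312 0.947 -0.074
  outer loop
   vertex 1.3 3.8 0.0
   vertex 0.8 4.0 4.7
   vertex 3.4 4.5 0.1
  endloop
 endfacet
 facet normal 0.665 -0.660 -0.350
  outer loop
   vertex 4.1 4.3 0.8
   vertex 4.7 3.1 4.2
   vertex 1.7 2.2 0.2
  endloop
 endfacet
 facet normal 0.565 -0.448 -0.693
  outer loop
   vertex 4.1 4.3 0.8
   vertex 1.7 2.2 0.2
   vertex 3.4 4.5 0.1
  endloop
 endfacet
 facet normal 0.250 0.926 0.283
  outer loop
   vertex 4.1 4.3 0.8
   vertex 0.8 4.0 4.7
   vertex 4.7 3.1 4.2
  endloop
 endfacet
 facet normal 0.111 0.979 0.169
  outer loop
   vertex 4.1 4.3 0.8
   vertex 3.4 4.5 0.1
   vertex 0.8 4.0 4.7
  endloop
 endfacet
 facet normal 0.146 -0.983 0.111
  outer loop
   vertex 2.9 2.9 4.8
   vertex 1.7 2.2 0.2
   vertex 4.7 3.1 4.2
  endloop
 endfacet
 facet normal 0.223 0.502 0.836
  outer loop
   vertex 2.9 2.9 4.8
   vertex 4.7 3.1 4.2
   vertex 0.8 4.0 4.7
  endloop
 endfacet
 facet normal -0.459 -0.853 0.249
  outer loop
   vertex 2.9 2.9 4.8
   vertex 0.8 4.0 4.7
   vertex 1.7 2.2 0.2
  endloop
 endfacet
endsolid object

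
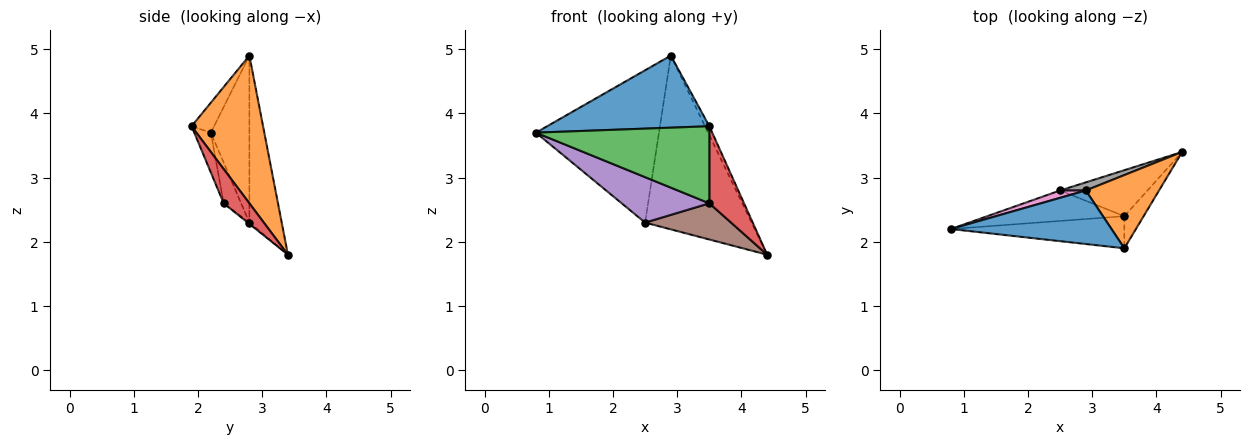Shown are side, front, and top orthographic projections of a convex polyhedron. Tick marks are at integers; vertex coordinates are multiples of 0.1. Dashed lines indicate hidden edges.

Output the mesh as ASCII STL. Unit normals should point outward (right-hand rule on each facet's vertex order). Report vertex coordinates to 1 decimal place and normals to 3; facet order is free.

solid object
 facet normal -0.111 -0.798 0.593
  outer loop
   vertex 2.9 2.8 4.9
   vertex 0.8 2.2 3.7
   vertex 3.5 1.9 3.8
  endloop
 endfacet
 facet normal 0.895 0.054 0.443
  outer loop
   vertex 2.9 2.8 4.9
   vertex 3.5 1.9 3.8
   vertex 4.4 3.4 1.8
  endloop
 endfacet
 facet normal -0.088 -0.919 -0.383
  outer loop
   vertex 3.5 2.4 2.6
   vertex 3.5 1.9 3.8
   vertex 0.8 2.2 3.7
  endloop
 endfacet
 facet normal 0.564 -0.762 -0.317
  outer loop
   vertex 3.5 2.4 2.6
   vertex 4.4 3.4 1.8
   vertex 3.5 1.9 3.8
  endloop
 endfacet
 facet normal -0.163 -0.820 -0.549
  outer loop
   vertex 2.5 2.8 2.3
   vertex 3.5 2.4 2.6
   vertex 0.8 2.2 3.7
  endloop
 endfacet
 facet normal -0.012 -0.618 -0.786
  outer loop
   vertex 2.5 2.8 2.3
   vertex 4.4 3.4 1.8
   vertex 3.5 2.4 2.6
  endloop
 endfacet
 facet normal -0.299 0.953 0.046
  outer loop
   vertex 2.5 2.8 2.3
   vertex 0.8 2.2 3.7
   vertex 2.9 2.8 4.9
  endloop
 endfacet
 facet normal -0.290 0.956 0.045
  outer loop
   vertex 2.5 2.8 2.3
   vertex 2.9 2.8 4.9
   vertex 4.4 3.4 1.8
  endloop
 endfacet
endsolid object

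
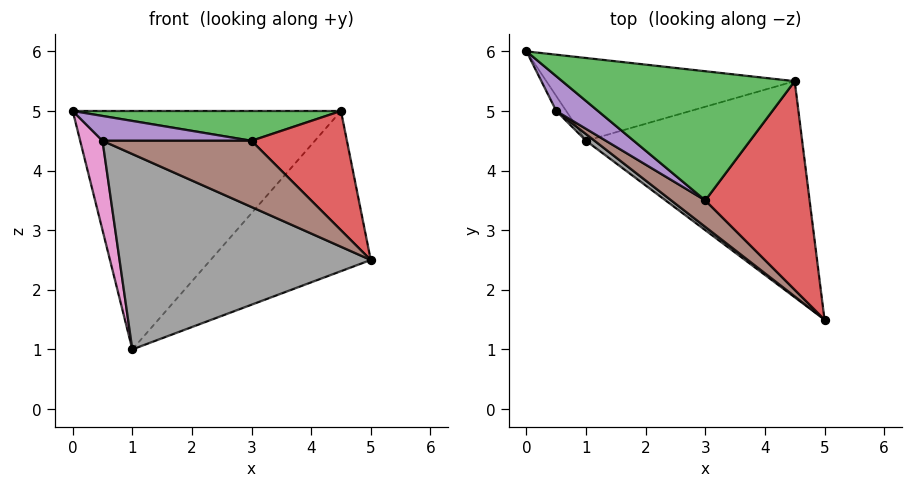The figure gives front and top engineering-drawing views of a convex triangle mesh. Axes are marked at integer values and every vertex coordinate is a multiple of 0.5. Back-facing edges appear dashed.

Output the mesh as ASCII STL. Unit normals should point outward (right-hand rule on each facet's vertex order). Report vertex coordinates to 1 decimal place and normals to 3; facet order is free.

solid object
 facet normal 0.104 0.940 -0.326
  outer loop
   vertex 1.0 4.5 1.0
   vertex 0.0 6.0 5.0
   vertex 4.5 5.5 5.0
  endloop
 endfacet
 facet normal 0.599 0.477 -0.643
  outer loop
   vertex 1.0 4.5 1.0
   vertex 4.5 5.5 5.0
   vertex 5.0 1.5 2.5
  endloop
 endfacet
 facet normal -0.025 -0.225 0.974
  outer loop
   vertex 3.0 3.5 4.5
   vertex 4.5 5.5 5.0
   vertex 0.0 6.0 5.0
  endloop
 endfacet
 facet normal 0.349 -0.465 0.814
  outer loop
   vertex 3.0 3.5 4.5
   vertex 5.0 1.5 2.5
   vertex 4.5 5.5 5.0
  endloop
 endfacet
 facet normal -0.329 -0.549 0.768
  outer loop
   vertex 0.5 5.0 4.5
   vertex 3.0 3.5 4.5
   vertex 0.0 6.0 5.0
  endloop
 endfacet
 facet normal -0.487 -0.811 0.324
  outer loop
   vertex 0.5 5.0 4.5
   vertex 5.0 1.5 2.5
   vertex 3.0 3.5 4.5
  endloop
 endfacet
 facet normal -0.906 -0.418 -0.070
  outer loop
   vertex 0.5 5.0 4.5
   vertex 0.0 6.0 5.0
   vertex 1.0 4.5 1.0
  endloop
 endfacet
 facet normal -0.606 -0.795 0.027
  outer loop
   vertex 0.5 5.0 4.5
   vertex 1.0 4.5 1.0
   vertex 5.0 1.5 2.5
  endloop
 endfacet
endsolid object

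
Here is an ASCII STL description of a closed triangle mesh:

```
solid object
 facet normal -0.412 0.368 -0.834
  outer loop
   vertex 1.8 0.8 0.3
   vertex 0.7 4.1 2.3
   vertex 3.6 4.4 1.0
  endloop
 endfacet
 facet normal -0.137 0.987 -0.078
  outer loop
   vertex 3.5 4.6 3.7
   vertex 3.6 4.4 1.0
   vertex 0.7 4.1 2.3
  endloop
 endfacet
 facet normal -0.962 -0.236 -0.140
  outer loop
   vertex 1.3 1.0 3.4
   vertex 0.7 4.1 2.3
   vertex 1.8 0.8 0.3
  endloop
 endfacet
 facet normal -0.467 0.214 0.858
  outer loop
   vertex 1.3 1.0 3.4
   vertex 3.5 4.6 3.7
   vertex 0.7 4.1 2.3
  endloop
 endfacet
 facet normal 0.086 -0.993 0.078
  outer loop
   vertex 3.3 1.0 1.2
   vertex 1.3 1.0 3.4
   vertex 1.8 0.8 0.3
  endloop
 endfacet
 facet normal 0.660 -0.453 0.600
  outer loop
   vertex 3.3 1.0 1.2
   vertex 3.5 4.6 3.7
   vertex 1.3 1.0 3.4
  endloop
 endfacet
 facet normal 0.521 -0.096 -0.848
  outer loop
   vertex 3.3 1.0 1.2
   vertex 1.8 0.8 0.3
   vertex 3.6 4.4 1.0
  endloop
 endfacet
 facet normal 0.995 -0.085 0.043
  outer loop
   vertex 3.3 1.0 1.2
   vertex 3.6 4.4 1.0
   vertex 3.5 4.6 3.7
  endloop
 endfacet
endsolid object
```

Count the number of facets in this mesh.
8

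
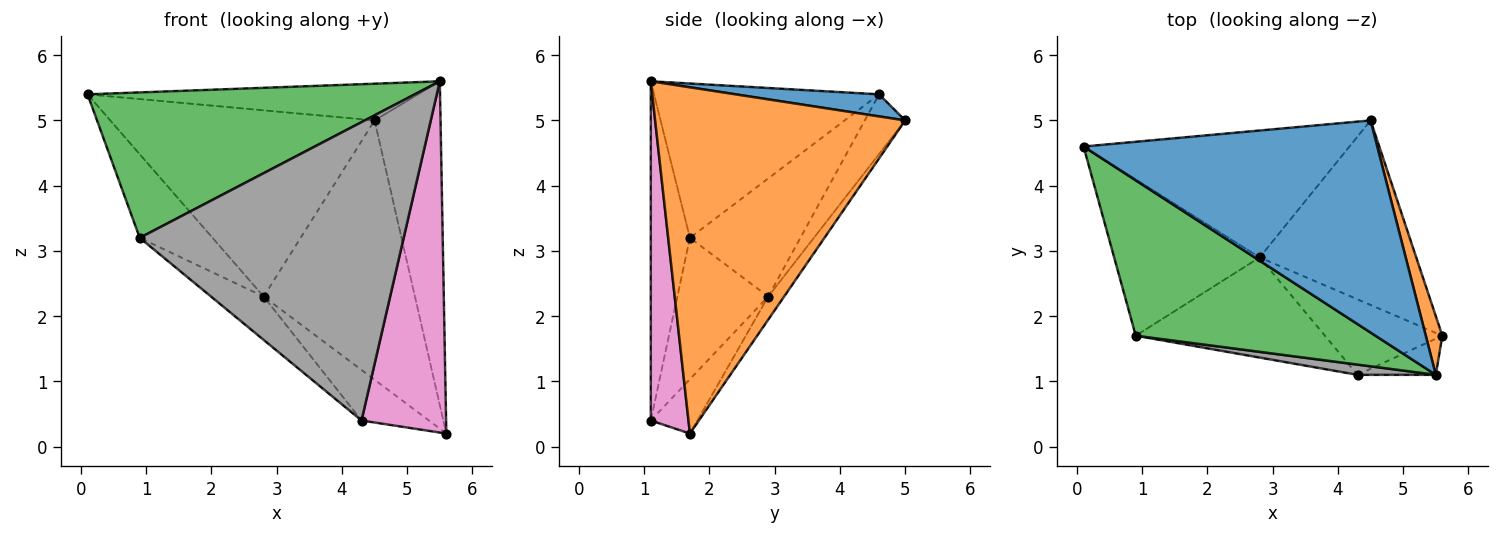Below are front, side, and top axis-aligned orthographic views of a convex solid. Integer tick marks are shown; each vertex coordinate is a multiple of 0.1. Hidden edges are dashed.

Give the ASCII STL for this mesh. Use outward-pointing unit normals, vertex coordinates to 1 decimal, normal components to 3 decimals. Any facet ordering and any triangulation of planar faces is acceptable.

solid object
 facet normal 0.074 0.170 0.983
  outer loop
   vertex 5.5 1.1 5.6
   vertex 4.5 5.0 5.0
   vertex 0.1 4.6 5.4
  endloop
 endfacet
 facet normal 0.966 0.255 0.046
  outer loop
   vertex 5.5 1.1 5.6
   vertex 5.6 1.7 0.2
   vertex 4.5 5.0 5.0
  endloop
 endfacet
 facet normal -0.425 -0.619 0.661
  outer loop
   vertex 0.9 1.7 3.2
   vertex 5.5 1.1 5.6
   vertex 0.1 4.6 5.4
  endloop
 endfacet
 facet normal -0.125 0.820 -0.559
  outer loop
   vertex 2.8 2.9 2.3
   vertex 0.1 4.6 5.4
   vertex 4.5 5.0 5.0
  endloop
 endfacet
 facet normal -0.085 0.812 -0.578
  outer loop
   vertex 2.8 2.9 2.3
   vertex 4.5 5.0 5.0
   vertex 5.6 1.7 0.2
  endloop
 endfacet
 facet normal -0.582 0.384 -0.717
  outer loop
   vertex 2.8 2.9 2.3
   vertex 0.9 1.7 3.2
   vertex 0.1 4.6 5.4
  endloop
 endfacet
 facet normal 0.405 -0.909 -0.094
  outer loop
   vertex 4.3 1.1 0.4
   vertex 5.6 1.7 0.2
   vertex 5.5 1.1 5.6
  endloop
 endfacet
 facet normal -0.147 -0.989 0.034
  outer loop
   vertex 4.3 1.1 0.4
   vertex 5.5 1.1 5.6
   vertex 0.9 1.7 3.2
  endloop
 endfacet
 facet normal -0.359 0.519 -0.775
  outer loop
   vertex 4.3 1.1 0.4
   vertex 2.8 2.9 2.3
   vertex 5.6 1.7 0.2
  endloop
 endfacet
 facet normal -0.565 0.328 -0.757
  outer loop
   vertex 4.3 1.1 0.4
   vertex 0.9 1.7 3.2
   vertex 2.8 2.9 2.3
  endloop
 endfacet
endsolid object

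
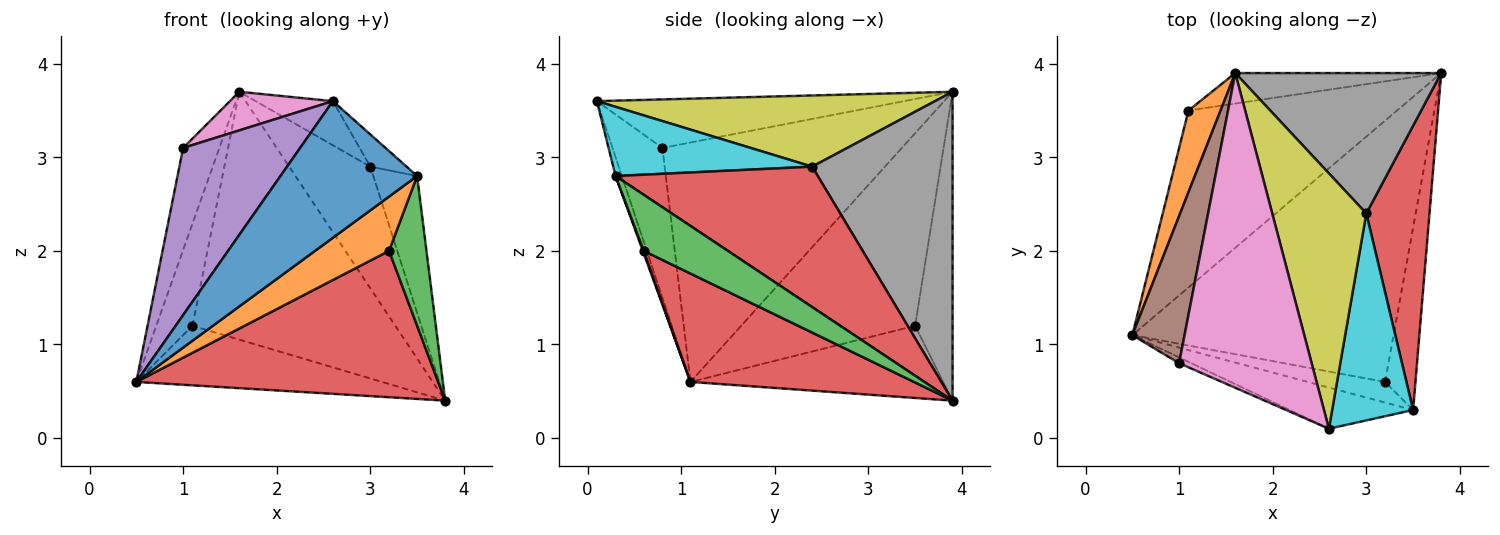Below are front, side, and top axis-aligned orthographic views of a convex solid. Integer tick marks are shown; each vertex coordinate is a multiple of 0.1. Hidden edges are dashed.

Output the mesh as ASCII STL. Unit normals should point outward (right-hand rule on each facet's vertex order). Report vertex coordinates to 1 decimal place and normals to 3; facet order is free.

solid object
 facet normal -0.312 0.303 -0.901
  outer loop
   vertex 1.1 3.5 1.2
   vertex 3.8 3.9 0.4
   vertex 0.5 1.1 0.6
  endloop
 endfacet
 facet normal -0.966 0.201 0.161
  outer loop
   vertex 1.1 3.5 1.2
   vertex 0.5 1.1 0.6
   vertex 1.6 3.9 3.7
  endloop
 endfacet
 facet normal -0.180 0.976 -0.120
  outer loop
   vertex 1.1 3.5 1.2
   vertex 1.6 3.9 3.7
   vertex 3.8 3.9 0.4
  endloop
 endfacet
 facet normal 0.340 -0.460 -0.820
  outer loop
   vertex 3.2 0.6 2.0
   vertex 0.5 1.1 0.6
   vertex 3.8 3.9 0.4
  endloop
 endfacet
 facet normal -0.392 -0.919 -0.032
  outer loop
   vertex 1.0 0.8 3.1
   vertex 0.5 1.1 0.6
   vertex 2.6 0.1 3.6
  endloop
 endfacet
 facet normal -0.967 0.146 0.211
  outer loop
   vertex 1.0 0.8 3.1
   vertex 1.6 3.9 3.7
   vertex 0.5 1.1 0.6
  endloop
 endfacet
 facet normal -0.342 -0.114 0.933
  outer loop
   vertex 1.0 0.8 3.1
   vertex 2.6 0.1 3.6
   vertex 1.6 3.9 3.7
  endloop
 endfacet
 facet normal 0.750 0.433 0.500
  outer loop
   vertex 3.0 2.4 2.9
   vertex 3.8 3.9 0.4
   vertex 1.6 3.9 3.7
  endloop
 endfacet
 facet normal 0.598 0.136 0.790
  outer loop
   vertex 3.0 2.4 2.9
   vertex 1.6 3.9 3.7
   vertex 2.6 0.1 3.6
  endloop
 endfacet
 facet normal 0.645 0.118 0.755
  outer loop
   vertex 3.5 0.3 2.8
   vertex 3.0 2.4 2.9
   vertex 2.6 0.1 3.6
  endloop
 endfacet
 facet normal -0.044 -0.957 -0.288
  outer loop
   vertex 3.5 0.3 2.8
   vertex 2.6 0.1 3.6
   vertex 0.5 1.1 0.6
  endloop
 endfacet
 facet normal 0.011 -0.935 -0.355
  outer loop
   vertex 3.5 0.3 2.8
   vertex 0.5 1.1 0.6
   vertex 3.2 0.6 2.0
  endloop
 endfacet
 facet normal 0.819 -0.364 -0.444
  outer loop
   vertex 3.5 0.3 2.8
   vertex 3.2 0.6 2.0
   vertex 3.8 3.9 0.4
  endloop
 endfacet
 facet normal 0.895 0.194 0.403
  outer loop
   vertex 3.5 0.3 2.8
   vertex 3.8 3.9 0.4
   vertex 3.0 2.4 2.9
  endloop
 endfacet
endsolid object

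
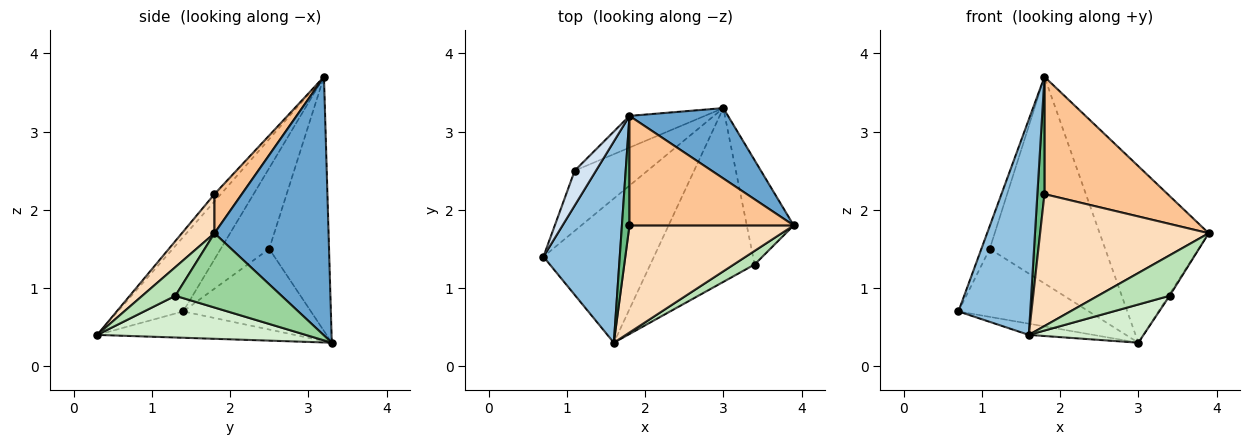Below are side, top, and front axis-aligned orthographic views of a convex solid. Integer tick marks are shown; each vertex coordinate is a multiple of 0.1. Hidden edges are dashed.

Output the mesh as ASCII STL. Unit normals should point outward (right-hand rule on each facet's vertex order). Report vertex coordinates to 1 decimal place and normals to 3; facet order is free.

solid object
 facet normal 0.697 0.666 0.266
  outer loop
   vertex 3.0 3.3 0.3
   vertex 1.8 3.2 3.7
   vertex 3.9 1.8 1.7
  endloop
 endfacet
 facet normal -0.554 -0.608 0.568
  outer loop
   vertex 1.6 0.3 0.4
   vertex 1.8 3.2 3.7
   vertex 0.7 1.4 0.7
  endloop
 endfacet
 facet normal -0.231 0.075 -0.970
  outer loop
   vertex 1.6 0.3 0.4
   vertex 0.7 1.4 0.7
   vertex 3.0 3.3 0.3
  endloop
 endfacet
 facet normal -0.954 0.164 0.251
  outer loop
   vertex 1.1 2.5 1.5
   vertex 0.7 1.4 0.7
   vertex 1.8 3.2 3.7
  endloop
 endfacet
 facet normal -0.592 0.604 -0.534
  outer loop
   vertex 1.1 2.5 1.5
   vertex 3.0 3.3 0.3
   vertex 0.7 1.4 0.7
  endloop
 endfacet
 facet normal -0.456 0.880 -0.135
  outer loop
   vertex 1.1 2.5 1.5
   vertex 1.8 3.2 3.7
   vertex 3.0 3.3 0.3
  endloop
 endfacet
 facet normal 0.160 -0.722 0.673
  outer loop
   vertex 1.8 1.8 2.2
   vertex 3.9 1.8 1.7
   vertex 1.8 3.2 3.7
  endloop
 endfacet
 facet normal 0.148 -0.768 0.623
  outer loop
   vertex 1.8 1.8 2.2
   vertex 1.6 0.3 0.4
   vertex 3.9 1.8 1.7
  endloop
 endfacet
 facet normal -0.550 -0.611 0.570
  outer loop
   vertex 1.8 1.8 2.2
   vertex 1.8 3.2 3.7
   vertex 1.6 0.3 0.4
  endloop
 endfacet
 facet normal 0.845 0.009 -0.534
  outer loop
   vertex 3.4 1.3 0.9
   vertex 3.0 3.3 0.3
   vertex 3.9 1.8 1.7
  endloop
 endfacet
 facet normal 0.401 -0.868 0.292
  outer loop
   vertex 3.4 1.3 0.9
   vertex 3.9 1.8 1.7
   vertex 1.6 0.3 0.4
  endloop
 endfacet
 facet normal 0.364 -0.200 -0.910
  outer loop
   vertex 3.4 1.3 0.9
   vertex 1.6 0.3 0.4
   vertex 3.0 3.3 0.3
  endloop
 endfacet
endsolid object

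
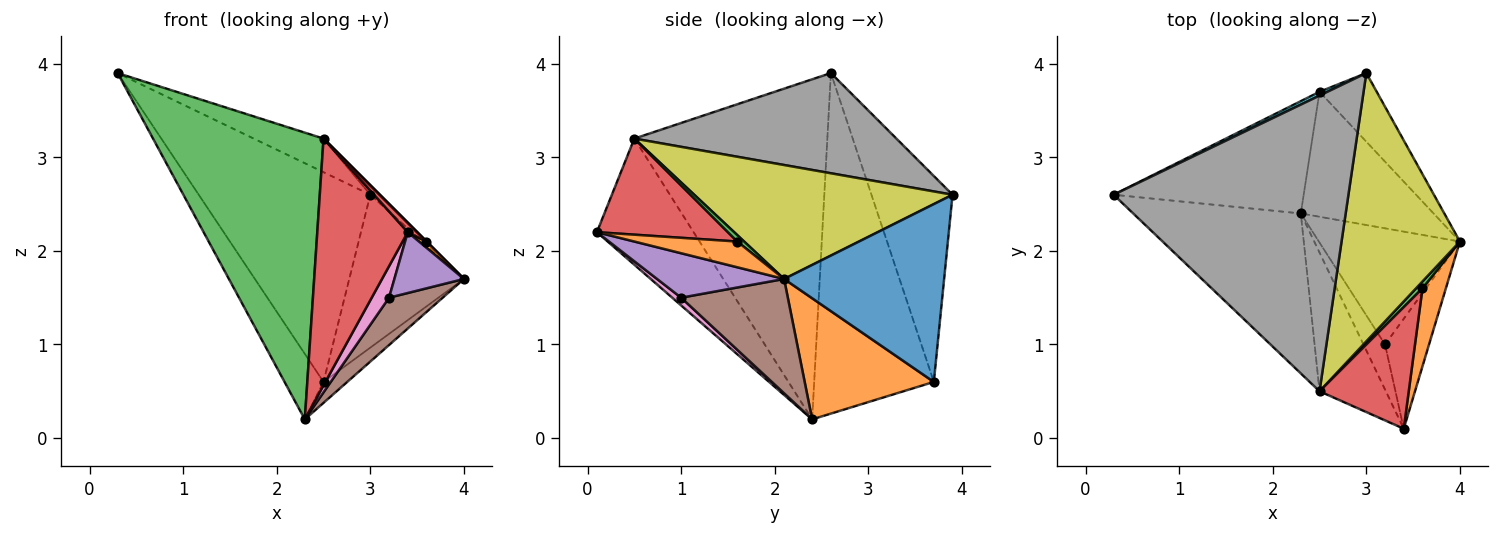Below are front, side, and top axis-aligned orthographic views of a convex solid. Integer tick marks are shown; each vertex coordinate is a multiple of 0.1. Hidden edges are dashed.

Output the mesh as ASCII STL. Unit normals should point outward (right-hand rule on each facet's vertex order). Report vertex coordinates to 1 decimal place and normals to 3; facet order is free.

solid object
 facet normal -0.840 0.273 -0.469
  outer loop
   vertex 2.5 3.7 0.6
   vertex 2.3 2.4 0.2
   vertex 0.3 2.6 3.9
  endloop
 endfacet
 facet normal 0.669 0.123 -0.733
  outer loop
   vertex 2.5 3.7 0.6
   vertex 4.0 2.1 1.7
   vertex 2.3 2.4 0.2
  endloop
 endfacet
 facet normal -0.703 -0.621 -0.346
  outer loop
   vertex 2.5 0.5 3.2
   vertex 0.3 2.6 3.9
   vertex 2.3 2.4 0.2
  endloop
 endfacet
 facet normal -0.682 -0.638 -0.358
  outer loop
   vertex 2.5 0.5 3.2
   vertex 2.3 2.4 0.2
   vertex 3.4 0.1 2.2
  endloop
 endfacet
 facet normal 0.662 -0.363 -0.655
  outer loop
   vertex 3.2 1.0 1.5
   vertex 4.0 2.1 1.7
   vertex 3.4 0.1 2.2
  endloop
 endfacet
 facet normal 0.600 -0.302 -0.741
  outer loop
   vertex 3.2 1.0 1.5
   vertex 2.3 2.4 0.2
   vertex 4.0 2.1 1.7
  endloop
 endfacet
 facet normal 0.282 -0.549 -0.787
  outer loop
   vertex 3.2 1.0 1.5
   vertex 3.4 0.1 2.2
   vertex 2.3 2.4 0.2
  endloop
 endfacet
 facet normal 0.390 0.104 0.915
  outer loop
   vertex 3.0 3.9 2.6
   vertex 0.3 2.6 3.9
   vertex 2.5 0.5 3.2
  endloop
 endfacet
 facet normal 0.693 0.025 0.720
  outer loop
   vertex 3.0 3.9 2.6
   vertex 2.5 0.5 3.2
   vertex 4.0 2.1 1.7
  endloop
 endfacet
 facet normal -0.427 0.904 0.016
  outer loop
   vertex 3.0 3.9 2.6
   vertex 2.5 3.7 0.6
   vertex 0.3 2.6 3.9
  endloop
 endfacet
 facet normal 0.786 0.563 -0.253
  outer loop
   vertex 3.0 3.9 2.6
   vertex 4.0 2.1 1.7
   vertex 2.5 3.7 0.6
  endloop
 endfacet
 facet normal 0.739 -0.054 0.672
  outer loop
   vertex 3.6 1.6 2.1
   vertex 3.4 0.1 2.2
   vertex 4.0 2.1 1.7
  endloop
 endfacet
 facet normal 0.707 0.000 0.707
  outer loop
   vertex 3.6 1.6 2.1
   vertex 4.0 2.1 1.7
   vertex 2.5 0.5 3.2
  endloop
 endfacet
 facet normal 0.732 -0.052 0.680
  outer loop
   vertex 3.6 1.6 2.1
   vertex 2.5 0.5 3.2
   vertex 3.4 0.1 2.2
  endloop
 endfacet
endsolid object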